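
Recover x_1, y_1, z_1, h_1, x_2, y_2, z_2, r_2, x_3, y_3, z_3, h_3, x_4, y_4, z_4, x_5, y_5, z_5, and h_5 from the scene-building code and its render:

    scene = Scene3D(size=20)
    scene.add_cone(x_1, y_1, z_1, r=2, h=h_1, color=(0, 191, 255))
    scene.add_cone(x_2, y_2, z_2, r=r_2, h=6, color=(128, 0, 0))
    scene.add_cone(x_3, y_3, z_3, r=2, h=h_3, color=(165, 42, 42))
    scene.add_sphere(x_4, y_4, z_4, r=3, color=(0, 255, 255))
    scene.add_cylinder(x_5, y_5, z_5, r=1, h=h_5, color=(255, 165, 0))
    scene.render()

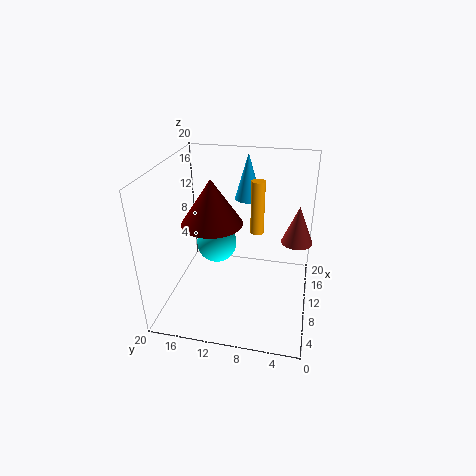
x_1 = 17, y_1 = 10, z_1 = 13, h_1 = 7, x_2 = 8, y_2 = 13, z_2 = 13, r_2 = 4, x_3 = 9, y_3 = 2, z_3 = 11, h_3 = 5, x_4 = 13, y_4 = 14, z_4 = 7, x_5 = 14, y_5 = 8, z_5 = 9, h_5 = 8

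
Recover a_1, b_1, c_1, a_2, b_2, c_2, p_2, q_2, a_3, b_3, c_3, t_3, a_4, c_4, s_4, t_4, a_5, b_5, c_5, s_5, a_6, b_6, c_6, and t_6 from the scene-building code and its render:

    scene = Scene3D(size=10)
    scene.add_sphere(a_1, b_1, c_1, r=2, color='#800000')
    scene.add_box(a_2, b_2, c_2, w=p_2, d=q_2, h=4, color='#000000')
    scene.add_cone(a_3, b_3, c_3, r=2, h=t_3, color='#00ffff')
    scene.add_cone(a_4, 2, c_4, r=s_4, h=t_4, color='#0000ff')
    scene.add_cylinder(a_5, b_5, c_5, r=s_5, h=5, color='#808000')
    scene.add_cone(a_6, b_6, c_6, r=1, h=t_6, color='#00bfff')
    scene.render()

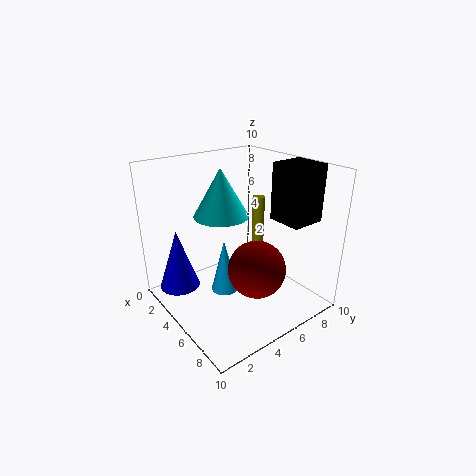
a_1 = 6.5
b_1 = 5.5
c_1 = 3
a_2 = 5.5
b_2 = 7.5
c_2 = 6
p_2 = 2.5
q_2 = 2.5
a_3 = 3
b_3 = 5
c_3 = 6
t_3 = 3.5
a_4 = 1.5
c_4 = 0.5
s_4 = 1.5
t_4 = 4.5
a_5 = 2.5
b_5 = 9
c_5 = 1.5
s_5 = 0.5
a_6 = 4
b_6 = 4.5
c_6 = 0.5
t_6 = 4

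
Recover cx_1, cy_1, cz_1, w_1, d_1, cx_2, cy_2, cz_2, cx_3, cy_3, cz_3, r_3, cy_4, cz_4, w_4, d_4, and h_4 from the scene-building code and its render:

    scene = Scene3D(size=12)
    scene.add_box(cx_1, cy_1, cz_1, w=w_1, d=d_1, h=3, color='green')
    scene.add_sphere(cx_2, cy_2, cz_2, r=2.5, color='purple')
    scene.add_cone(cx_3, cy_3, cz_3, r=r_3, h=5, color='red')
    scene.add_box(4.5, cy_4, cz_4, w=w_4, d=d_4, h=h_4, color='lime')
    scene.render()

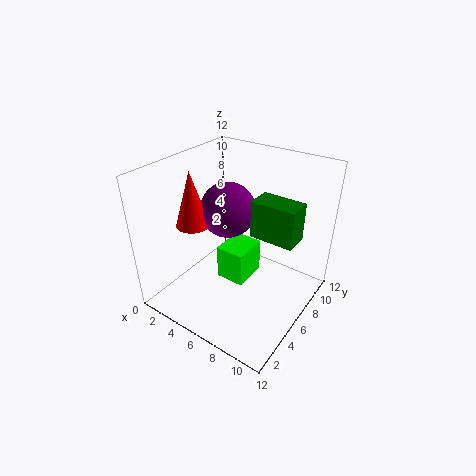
cx_1 = 7.5, cy_1 = 5.5, cz_1 = 7, w_1 = 3.5, d_1 = 2, cx_2 = 3.5, cy_2 = 8, cz_2 = 7, cx_3 = 1.5, cy_3 = 5.5, cz_3 = 6, r_3 = 1.5, cy_4 = 5, cz_4 = 2, w_4 = 2.5, d_4 = 3, h_4 = 3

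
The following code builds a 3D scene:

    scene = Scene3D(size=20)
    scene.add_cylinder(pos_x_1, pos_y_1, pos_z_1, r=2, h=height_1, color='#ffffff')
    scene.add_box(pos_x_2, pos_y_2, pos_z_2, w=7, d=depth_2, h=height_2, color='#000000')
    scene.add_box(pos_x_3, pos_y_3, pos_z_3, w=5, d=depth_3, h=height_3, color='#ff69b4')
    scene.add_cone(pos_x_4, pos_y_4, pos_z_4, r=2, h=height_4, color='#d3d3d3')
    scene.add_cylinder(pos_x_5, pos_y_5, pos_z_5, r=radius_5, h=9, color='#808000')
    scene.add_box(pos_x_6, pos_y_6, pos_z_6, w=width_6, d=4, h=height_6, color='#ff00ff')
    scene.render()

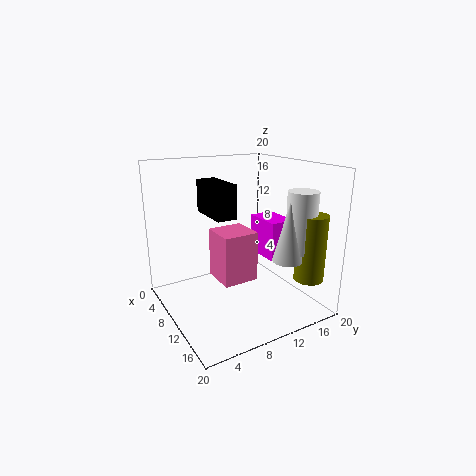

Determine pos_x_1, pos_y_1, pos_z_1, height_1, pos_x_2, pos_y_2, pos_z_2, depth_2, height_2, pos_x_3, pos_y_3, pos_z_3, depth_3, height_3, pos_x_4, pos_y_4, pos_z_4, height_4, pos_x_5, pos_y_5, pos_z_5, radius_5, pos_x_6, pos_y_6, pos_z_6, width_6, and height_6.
pos_x_1 = 16; pos_y_1 = 16; pos_z_1 = 9; height_1 = 8; pos_x_2 = 1; pos_y_2 = 8; pos_z_2 = 12; depth_2 = 3; height_2 = 5; pos_x_3 = 7; pos_y_3 = 7; pos_z_3 = 4; depth_3 = 5; height_3 = 7; pos_x_4 = 16; pos_y_4 = 14; pos_z_4 = 8; height_4 = 8; pos_x_5 = 17; pos_y_5 = 17; pos_z_5 = 5; radius_5 = 2; pos_x_6 = 4; pos_y_6 = 16; pos_z_6 = 5; width_6 = 6; height_6 = 6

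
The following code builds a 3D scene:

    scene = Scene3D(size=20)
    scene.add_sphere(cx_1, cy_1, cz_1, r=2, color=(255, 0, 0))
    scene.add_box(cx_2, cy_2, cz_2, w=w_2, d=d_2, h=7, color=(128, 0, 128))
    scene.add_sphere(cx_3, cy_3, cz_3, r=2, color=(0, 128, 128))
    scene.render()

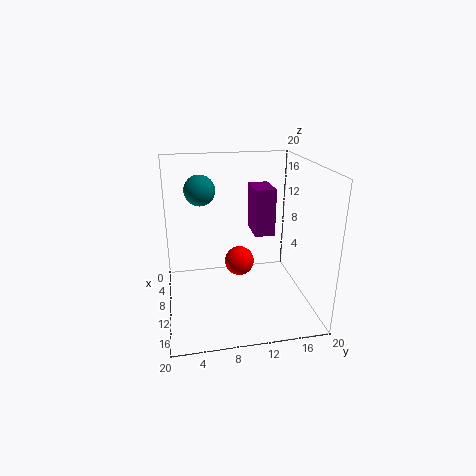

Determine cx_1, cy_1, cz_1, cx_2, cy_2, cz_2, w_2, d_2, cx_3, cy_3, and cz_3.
cx_1 = 11
cy_1 = 10
cz_1 = 7
cx_2 = 3
cy_2 = 13
cz_2 = 9
w_2 = 5
d_2 = 3
cx_3 = 10
cy_3 = 5
cz_3 = 17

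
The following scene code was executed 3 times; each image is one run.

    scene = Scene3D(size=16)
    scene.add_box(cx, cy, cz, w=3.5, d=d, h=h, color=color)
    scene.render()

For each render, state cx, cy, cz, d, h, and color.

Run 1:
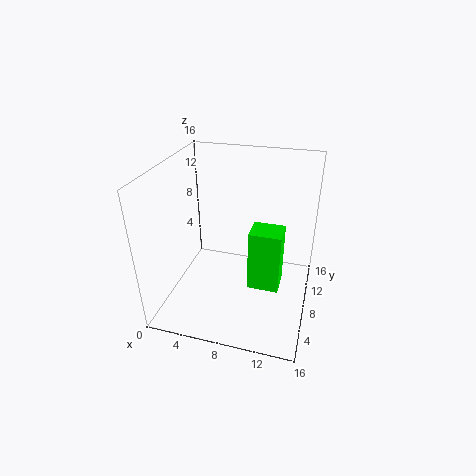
cx = 9.5, cy = 6.5, cz = 2.5, d = 3, h = 7, color = 'lime'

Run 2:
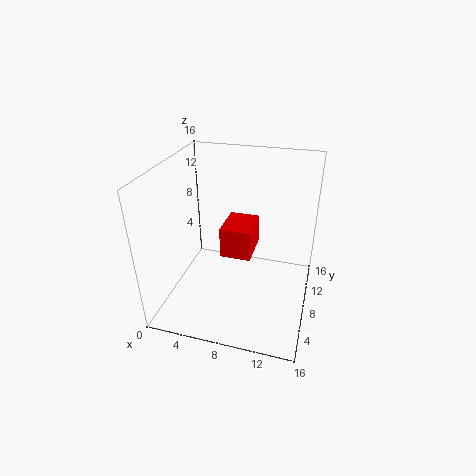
cx = 6, cy = 7.5, cz = 5.5, d = 4.5, h = 3.5, color = 'red'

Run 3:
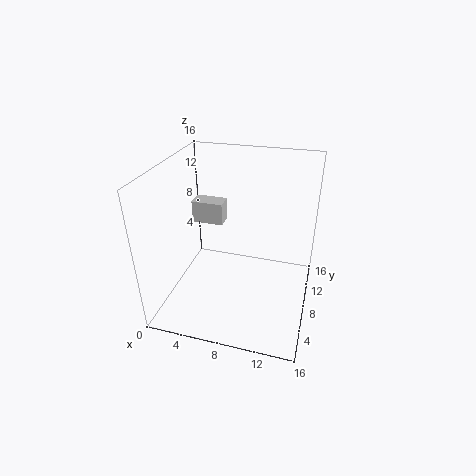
cx = 2.5, cy = 8.5, cz = 9, d = 2, h = 2.5, color = 'lightgray'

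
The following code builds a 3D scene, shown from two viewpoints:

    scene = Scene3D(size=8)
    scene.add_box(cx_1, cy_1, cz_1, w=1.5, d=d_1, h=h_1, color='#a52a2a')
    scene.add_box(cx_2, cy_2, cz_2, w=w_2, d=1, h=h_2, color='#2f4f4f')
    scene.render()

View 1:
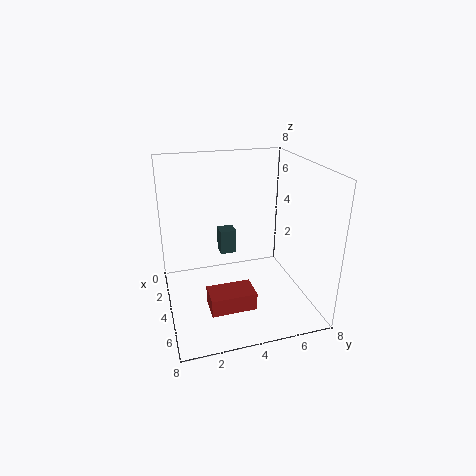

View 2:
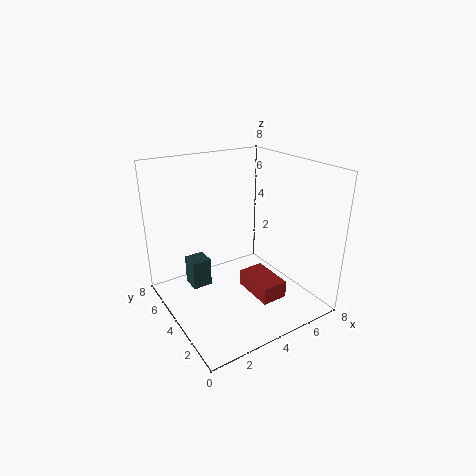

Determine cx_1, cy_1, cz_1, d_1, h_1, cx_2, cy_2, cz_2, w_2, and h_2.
cx_1 = 4.5
cy_1 = 2
cz_1 = 0.5
d_1 = 2.5
h_1 = 1
cx_2 = 1
cy_2 = 3.5
cz_2 = 2
w_2 = 1
h_2 = 1.5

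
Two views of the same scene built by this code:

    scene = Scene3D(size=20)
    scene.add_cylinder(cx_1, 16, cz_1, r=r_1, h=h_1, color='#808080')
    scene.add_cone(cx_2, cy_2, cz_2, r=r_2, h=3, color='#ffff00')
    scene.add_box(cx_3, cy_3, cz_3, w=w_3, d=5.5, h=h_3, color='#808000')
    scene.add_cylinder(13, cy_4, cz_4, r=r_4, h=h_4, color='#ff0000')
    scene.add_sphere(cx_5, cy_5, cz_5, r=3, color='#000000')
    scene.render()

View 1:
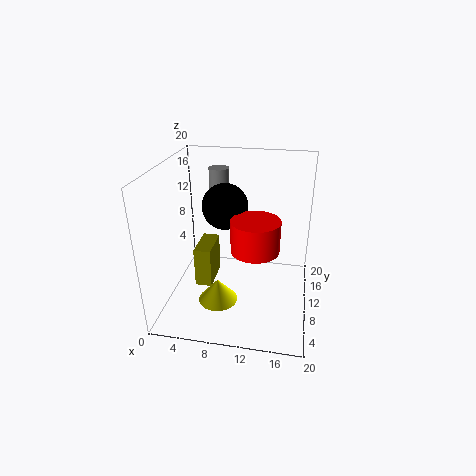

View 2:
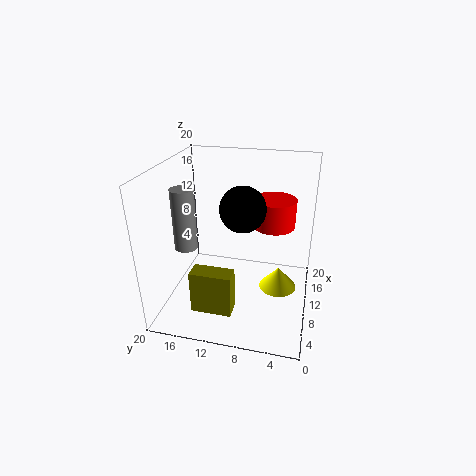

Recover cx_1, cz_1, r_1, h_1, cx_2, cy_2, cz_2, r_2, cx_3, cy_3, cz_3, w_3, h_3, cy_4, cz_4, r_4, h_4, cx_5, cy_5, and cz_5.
cx_1 = 6
cz_1 = 10
r_1 = 1.5
h_1 = 8
cx_2 = 8.5
cy_2 = 4
cz_2 = 4
r_2 = 2.5
cx_3 = 3.5
cy_3 = 9.5
cz_3 = 1.5
w_3 = 2.5
h_3 = 6
cy_4 = 5.5
cz_4 = 11
r_4 = 3
h_4 = 4
cx_5 = 8.5
cy_5 = 9
cz_5 = 15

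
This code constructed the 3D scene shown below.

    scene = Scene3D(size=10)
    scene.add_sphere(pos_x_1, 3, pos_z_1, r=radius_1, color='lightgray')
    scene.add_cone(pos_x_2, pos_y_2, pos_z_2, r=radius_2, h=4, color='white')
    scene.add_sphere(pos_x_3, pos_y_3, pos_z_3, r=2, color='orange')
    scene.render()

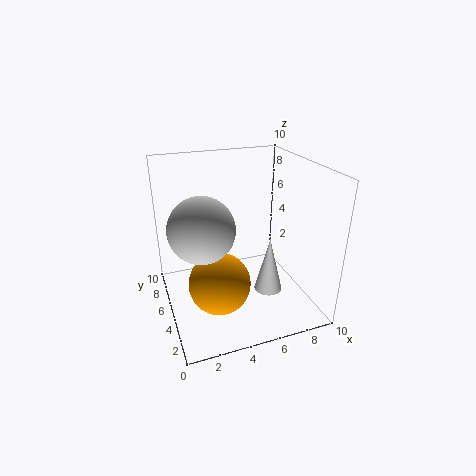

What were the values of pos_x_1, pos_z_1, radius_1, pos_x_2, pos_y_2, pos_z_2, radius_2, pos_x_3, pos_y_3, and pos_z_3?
pos_x_1 = 2, pos_z_1 = 7, radius_1 = 2, pos_x_2 = 7, pos_y_2 = 4, pos_z_2 = 1, radius_2 = 1, pos_x_3 = 3, pos_y_3 = 3, pos_z_3 = 3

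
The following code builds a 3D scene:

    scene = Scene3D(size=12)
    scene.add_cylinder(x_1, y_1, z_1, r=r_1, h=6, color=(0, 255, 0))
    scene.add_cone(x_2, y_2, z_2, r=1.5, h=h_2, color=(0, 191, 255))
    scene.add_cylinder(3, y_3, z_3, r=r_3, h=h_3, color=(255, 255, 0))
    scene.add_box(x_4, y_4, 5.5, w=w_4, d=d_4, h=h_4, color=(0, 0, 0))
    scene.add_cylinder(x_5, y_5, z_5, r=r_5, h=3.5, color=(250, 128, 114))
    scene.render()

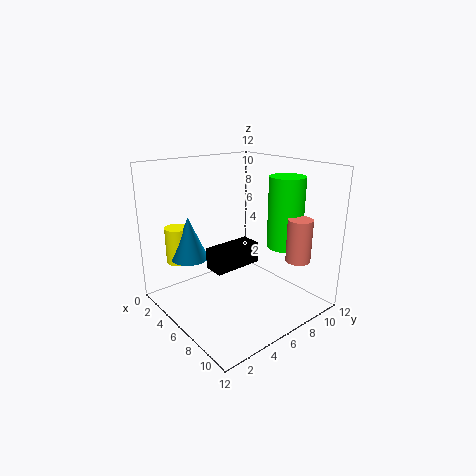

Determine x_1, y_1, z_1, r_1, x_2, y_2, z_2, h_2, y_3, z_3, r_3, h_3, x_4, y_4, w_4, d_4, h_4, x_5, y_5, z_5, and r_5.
x_1 = 8, y_1 = 9.5, z_1 = 5, r_1 = 1.5, x_2 = 4, y_2 = 2.5, z_2 = 4.5, h_2 = 3.5, y_3 = 2, z_3 = 4, r_3 = 1, h_3 = 3, x_4 = 8, y_4 = 1.5, w_4 = 1.5, d_4 = 3.5, h_4 = 1.5, x_5 = 10, y_5 = 9, z_5 = 4.5, r_5 = 1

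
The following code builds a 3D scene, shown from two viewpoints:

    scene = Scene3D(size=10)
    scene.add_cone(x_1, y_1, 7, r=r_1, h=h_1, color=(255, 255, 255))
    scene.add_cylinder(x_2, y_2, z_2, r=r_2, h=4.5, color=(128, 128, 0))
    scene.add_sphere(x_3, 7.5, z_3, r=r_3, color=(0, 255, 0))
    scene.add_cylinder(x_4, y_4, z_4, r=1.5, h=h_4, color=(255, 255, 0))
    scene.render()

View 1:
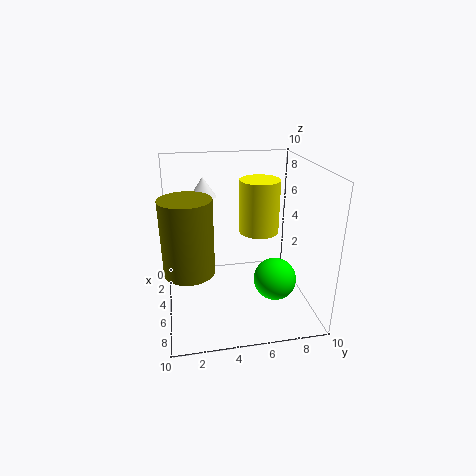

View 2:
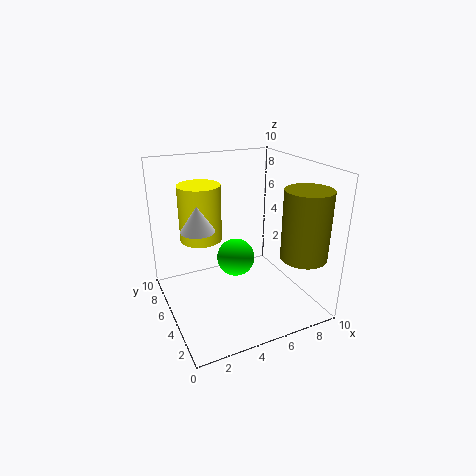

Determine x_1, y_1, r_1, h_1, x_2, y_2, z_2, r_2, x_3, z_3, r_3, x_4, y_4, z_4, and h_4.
x_1 = 1.5, y_1 = 3, r_1 = 1, h_1 = 1.5, x_2 = 8, y_2 = 1.5, z_2 = 4.5, r_2 = 1.5, x_3 = 6, z_3 = 2, r_3 = 1.5, x_4 = 3, y_4 = 7, z_4 = 4.5, h_4 = 4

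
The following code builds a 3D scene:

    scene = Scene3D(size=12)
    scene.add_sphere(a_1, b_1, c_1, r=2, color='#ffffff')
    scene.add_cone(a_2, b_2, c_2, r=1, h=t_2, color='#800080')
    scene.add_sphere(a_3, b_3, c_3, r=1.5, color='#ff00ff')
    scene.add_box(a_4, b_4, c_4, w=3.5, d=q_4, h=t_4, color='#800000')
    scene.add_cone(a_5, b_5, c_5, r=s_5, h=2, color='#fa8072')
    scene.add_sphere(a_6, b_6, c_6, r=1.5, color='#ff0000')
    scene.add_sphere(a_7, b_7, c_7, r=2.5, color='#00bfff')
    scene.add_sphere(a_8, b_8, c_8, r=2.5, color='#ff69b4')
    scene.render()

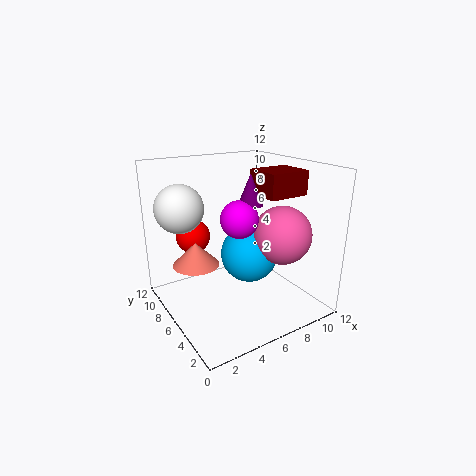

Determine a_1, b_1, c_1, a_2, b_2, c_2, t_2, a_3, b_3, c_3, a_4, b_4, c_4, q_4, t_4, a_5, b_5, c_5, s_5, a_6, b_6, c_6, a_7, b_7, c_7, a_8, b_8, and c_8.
a_1 = 2
b_1 = 8.5
c_1 = 8.5
a_2 = 6.5
b_2 = 5
c_2 = 9
t_2 = 2.5
a_3 = 5.5
b_3 = 5
c_3 = 8
a_4 = 7.5
b_4 = 3.5
c_4 = 9.5
q_4 = 3
t_4 = 2
a_5 = 3
b_5 = 8
c_5 = 3.5
s_5 = 2
a_6 = 3.5
b_6 = 9.5
c_6 = 5.5
a_7 = 7.5
b_7 = 6.5
c_7 = 4
a_8 = 9.5
b_8 = 4.5
c_8 = 6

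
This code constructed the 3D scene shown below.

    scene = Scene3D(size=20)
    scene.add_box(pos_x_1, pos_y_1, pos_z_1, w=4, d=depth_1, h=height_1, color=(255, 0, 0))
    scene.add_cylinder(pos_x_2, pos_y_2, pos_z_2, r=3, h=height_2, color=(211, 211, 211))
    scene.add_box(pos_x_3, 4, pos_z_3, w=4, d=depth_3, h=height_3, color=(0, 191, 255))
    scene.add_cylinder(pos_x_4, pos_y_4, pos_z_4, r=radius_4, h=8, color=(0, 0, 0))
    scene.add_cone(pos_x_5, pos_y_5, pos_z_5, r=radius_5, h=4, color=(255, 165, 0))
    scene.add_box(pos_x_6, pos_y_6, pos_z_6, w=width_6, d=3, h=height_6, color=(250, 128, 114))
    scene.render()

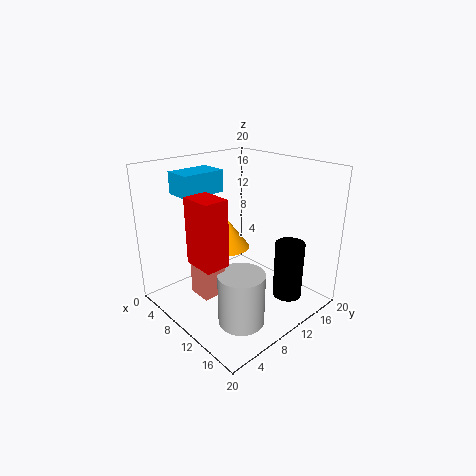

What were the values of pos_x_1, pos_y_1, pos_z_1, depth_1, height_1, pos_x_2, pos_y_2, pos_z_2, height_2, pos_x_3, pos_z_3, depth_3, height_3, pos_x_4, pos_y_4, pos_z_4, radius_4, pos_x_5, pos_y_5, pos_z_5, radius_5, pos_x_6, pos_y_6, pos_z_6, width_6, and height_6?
pos_x_1 = 11, pos_y_1 = 1, pos_z_1 = 10, depth_1 = 3, height_1 = 8, pos_x_2 = 15, pos_y_2 = 6, pos_z_2 = 1, height_2 = 7, pos_x_3 = 3, pos_z_3 = 16, depth_3 = 6, height_3 = 3, pos_x_4 = 16, pos_y_4 = 14, pos_z_4 = 2, radius_4 = 2, pos_x_5 = 8, pos_y_5 = 10, pos_z_5 = 8, radius_5 = 3, pos_x_6 = 10, pos_y_6 = 2, pos_z_6 = 5, width_6 = 3, height_6 = 6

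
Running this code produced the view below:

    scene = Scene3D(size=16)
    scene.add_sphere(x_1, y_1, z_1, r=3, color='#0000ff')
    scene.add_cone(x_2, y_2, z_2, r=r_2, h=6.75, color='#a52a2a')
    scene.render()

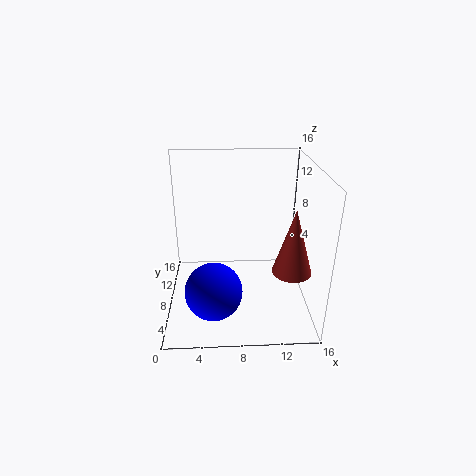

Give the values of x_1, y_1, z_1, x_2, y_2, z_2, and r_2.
x_1 = 5.25
y_1 = 3.75
z_1 = 4
x_2 = 13.25
y_2 = 3.75
z_2 = 6.25
r_2 = 2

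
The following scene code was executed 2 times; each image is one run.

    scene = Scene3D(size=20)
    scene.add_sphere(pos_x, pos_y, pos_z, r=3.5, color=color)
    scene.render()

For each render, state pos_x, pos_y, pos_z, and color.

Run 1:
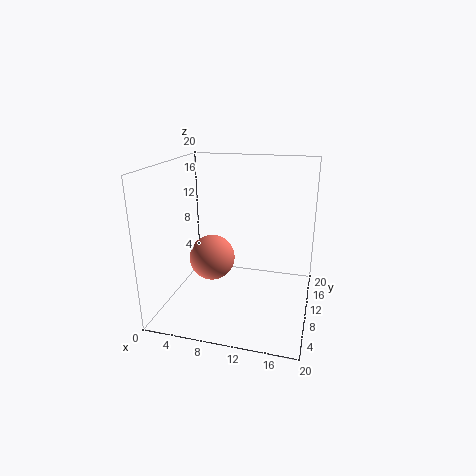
pos_x = 5
pos_y = 13
pos_z = 5
color = 'salmon'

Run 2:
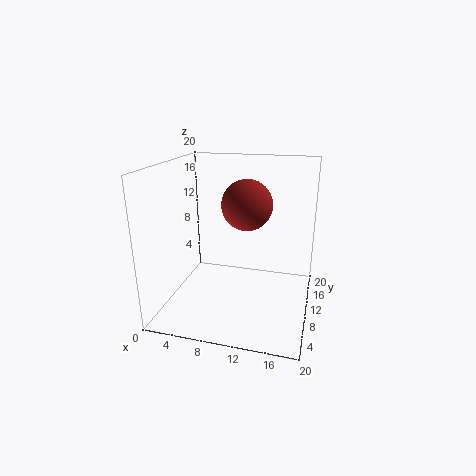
pos_x = 11
pos_y = 11
pos_z = 14.5
color = 'brown'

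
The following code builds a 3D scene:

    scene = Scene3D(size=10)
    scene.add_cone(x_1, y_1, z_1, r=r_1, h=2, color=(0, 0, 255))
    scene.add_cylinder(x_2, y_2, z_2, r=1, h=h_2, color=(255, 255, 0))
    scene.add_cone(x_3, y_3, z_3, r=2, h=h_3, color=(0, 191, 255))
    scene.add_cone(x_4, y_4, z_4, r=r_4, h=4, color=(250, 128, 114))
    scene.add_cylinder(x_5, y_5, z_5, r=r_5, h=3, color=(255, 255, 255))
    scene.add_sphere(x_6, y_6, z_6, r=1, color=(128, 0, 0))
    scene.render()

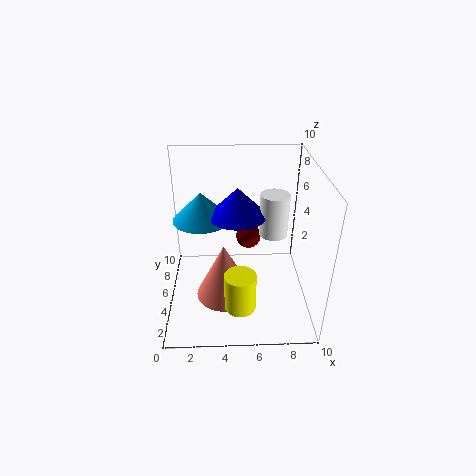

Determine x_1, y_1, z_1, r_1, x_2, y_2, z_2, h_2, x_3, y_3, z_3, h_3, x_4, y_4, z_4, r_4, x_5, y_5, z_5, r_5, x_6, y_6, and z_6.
x_1 = 5
y_1 = 5.5
z_1 = 6.5
r_1 = 2
x_2 = 5
y_2 = 1.5
z_2 = 2
h_2 = 2.5
x_3 = 2.5
y_3 = 6
z_3 = 6
h_3 = 2
x_4 = 4
y_4 = 4
z_4 = 1
r_4 = 2
x_5 = 7.5
y_5 = 5.5
z_5 = 5
r_5 = 1
x_6 = 6
y_6 = 8.5
z_6 = 3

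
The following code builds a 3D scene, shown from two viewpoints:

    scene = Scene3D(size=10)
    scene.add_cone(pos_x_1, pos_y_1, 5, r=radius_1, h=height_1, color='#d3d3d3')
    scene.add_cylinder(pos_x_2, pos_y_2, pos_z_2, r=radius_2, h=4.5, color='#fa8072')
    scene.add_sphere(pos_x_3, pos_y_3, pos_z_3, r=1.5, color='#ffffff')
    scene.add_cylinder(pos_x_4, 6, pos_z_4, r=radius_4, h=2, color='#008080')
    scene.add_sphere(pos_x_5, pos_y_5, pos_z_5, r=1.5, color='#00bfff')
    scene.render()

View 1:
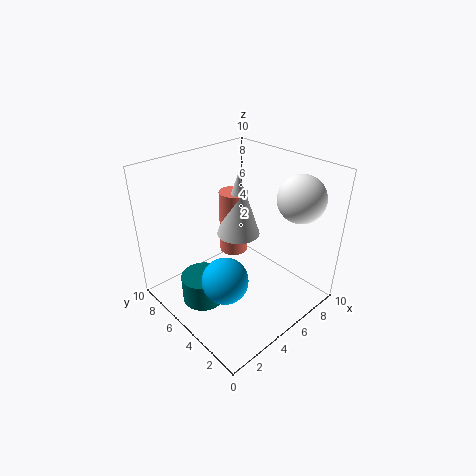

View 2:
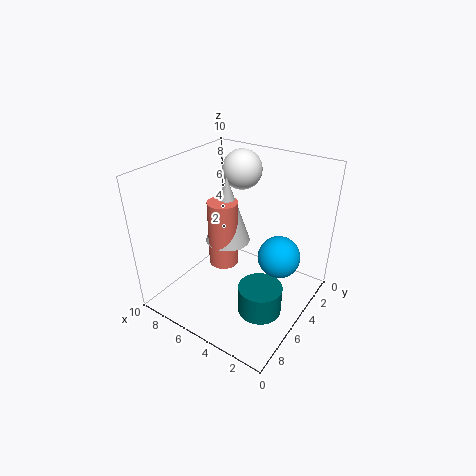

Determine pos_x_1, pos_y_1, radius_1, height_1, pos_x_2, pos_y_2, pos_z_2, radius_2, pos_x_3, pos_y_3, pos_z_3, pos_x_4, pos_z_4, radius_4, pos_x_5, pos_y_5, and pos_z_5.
pos_x_1 = 5.5
pos_y_1 = 5.5
radius_1 = 1.5
height_1 = 4.5
pos_x_2 = 5.5
pos_y_2 = 6
pos_z_2 = 3.5
radius_2 = 1
pos_x_3 = 7
pos_y_3 = 1.5
pos_z_3 = 8.5
pos_x_4 = 2.5
pos_z_4 = 0.5
radius_4 = 1.5
pos_x_5 = 2.5
pos_y_5 = 3.5
pos_z_5 = 3.5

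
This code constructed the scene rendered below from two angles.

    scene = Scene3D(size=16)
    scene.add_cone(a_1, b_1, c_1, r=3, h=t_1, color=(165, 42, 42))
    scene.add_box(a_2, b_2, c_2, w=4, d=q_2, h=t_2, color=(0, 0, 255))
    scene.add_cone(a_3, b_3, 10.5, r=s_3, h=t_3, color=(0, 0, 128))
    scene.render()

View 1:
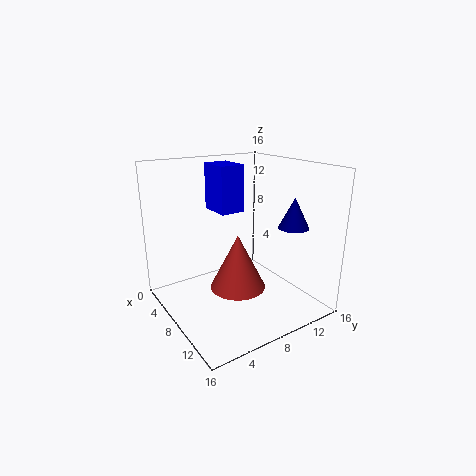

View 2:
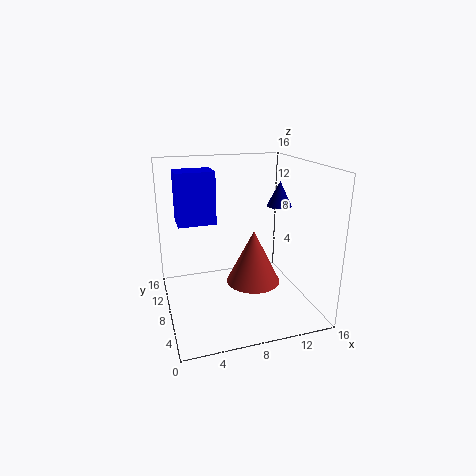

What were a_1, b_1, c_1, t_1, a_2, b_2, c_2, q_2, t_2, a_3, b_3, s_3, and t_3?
a_1 = 9.5, b_1 = 7, c_1 = 3, t_1 = 6, a_2 = 1.5, b_2 = 7.5, c_2 = 10, q_2 = 3, t_2 = 5.5, a_3 = 14, b_3 = 10.5, s_3 = 1.5, t_3 = 3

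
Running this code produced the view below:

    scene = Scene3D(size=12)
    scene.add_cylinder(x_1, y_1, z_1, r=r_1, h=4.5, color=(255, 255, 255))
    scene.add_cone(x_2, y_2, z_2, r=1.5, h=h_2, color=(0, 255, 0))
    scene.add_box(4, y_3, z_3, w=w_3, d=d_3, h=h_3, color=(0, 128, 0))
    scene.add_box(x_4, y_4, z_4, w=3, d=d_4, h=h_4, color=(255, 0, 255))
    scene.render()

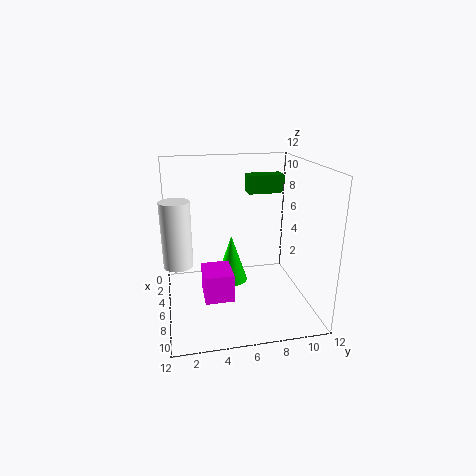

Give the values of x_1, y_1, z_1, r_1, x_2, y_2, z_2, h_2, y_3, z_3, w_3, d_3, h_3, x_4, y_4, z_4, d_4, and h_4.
x_1 = 10; y_1 = 1; z_1 = 6; r_1 = 1; x_2 = 3; y_2 = 6; z_2 = 0.5; h_2 = 4.5; y_3 = 7; z_3 = 9.5; w_3 = 1.5; d_3 = 3; h_3 = 1.5; x_4 = 4; y_4 = 3; z_4 = 0.5; d_4 = 2.5; h_4 = 2.5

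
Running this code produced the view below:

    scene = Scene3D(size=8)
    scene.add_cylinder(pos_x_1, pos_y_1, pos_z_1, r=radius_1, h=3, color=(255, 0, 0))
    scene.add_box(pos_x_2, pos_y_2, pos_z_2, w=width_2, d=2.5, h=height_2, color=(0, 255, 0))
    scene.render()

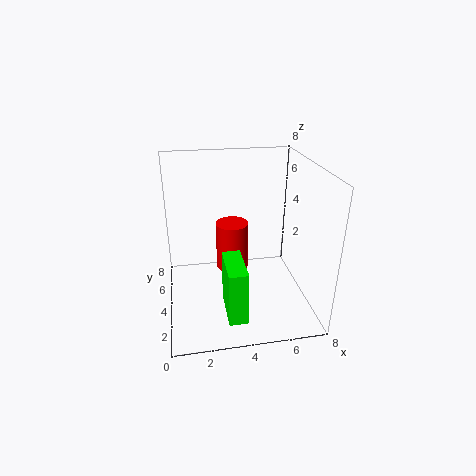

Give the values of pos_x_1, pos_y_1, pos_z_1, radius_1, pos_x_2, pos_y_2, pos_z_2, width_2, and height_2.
pos_x_1 = 4; pos_y_1 = 6; pos_z_1 = 1; radius_1 = 1; pos_x_2 = 3; pos_y_2 = 1; pos_z_2 = 0.5; width_2 = 1; height_2 = 3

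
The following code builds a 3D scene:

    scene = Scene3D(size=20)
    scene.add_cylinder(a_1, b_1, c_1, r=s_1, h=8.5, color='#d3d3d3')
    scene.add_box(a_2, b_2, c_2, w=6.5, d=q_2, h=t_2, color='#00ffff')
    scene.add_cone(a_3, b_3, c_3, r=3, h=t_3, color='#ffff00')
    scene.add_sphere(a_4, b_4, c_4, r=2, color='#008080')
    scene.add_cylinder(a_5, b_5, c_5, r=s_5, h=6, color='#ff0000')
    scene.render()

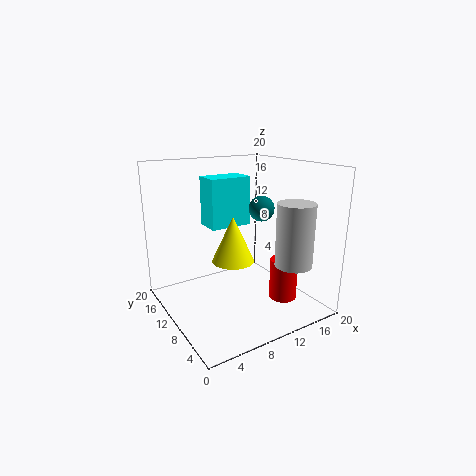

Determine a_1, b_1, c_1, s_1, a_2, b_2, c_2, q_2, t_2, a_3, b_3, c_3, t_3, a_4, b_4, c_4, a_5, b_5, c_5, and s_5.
a_1 = 15; b_1 = 4; c_1 = 7; s_1 = 2.5; a_2 = 8.5; b_2 = 14.5; c_2 = 10; q_2 = 4; t_2 = 7.5; a_3 = 9.5; b_3 = 10.5; c_3 = 6.5; t_3 = 6.5; a_4 = 16.5; b_4 = 13.5; c_4 = 12.5; a_5 = 16; b_5 = 7; c_5 = 0.5; s_5 = 2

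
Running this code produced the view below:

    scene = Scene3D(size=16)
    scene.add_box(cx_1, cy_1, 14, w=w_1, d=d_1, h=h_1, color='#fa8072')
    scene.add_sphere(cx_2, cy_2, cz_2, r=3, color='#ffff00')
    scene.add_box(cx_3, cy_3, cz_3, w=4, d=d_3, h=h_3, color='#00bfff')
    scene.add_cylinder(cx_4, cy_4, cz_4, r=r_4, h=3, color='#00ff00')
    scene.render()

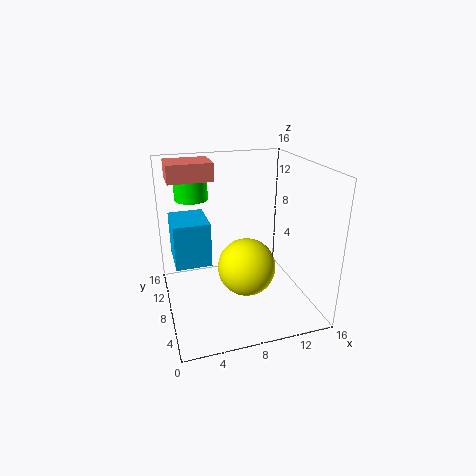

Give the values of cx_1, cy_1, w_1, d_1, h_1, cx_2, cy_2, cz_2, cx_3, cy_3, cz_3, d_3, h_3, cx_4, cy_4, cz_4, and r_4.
cx_1 = 1
cy_1 = 10
w_1 = 5
d_1 = 4
h_1 = 2
cx_2 = 8
cy_2 = 5
cz_2 = 6
cx_3 = 1
cy_3 = 8
cz_3 = 5
d_3 = 5
h_3 = 5
cx_4 = 4
cy_4 = 14
cz_4 = 11
r_4 = 2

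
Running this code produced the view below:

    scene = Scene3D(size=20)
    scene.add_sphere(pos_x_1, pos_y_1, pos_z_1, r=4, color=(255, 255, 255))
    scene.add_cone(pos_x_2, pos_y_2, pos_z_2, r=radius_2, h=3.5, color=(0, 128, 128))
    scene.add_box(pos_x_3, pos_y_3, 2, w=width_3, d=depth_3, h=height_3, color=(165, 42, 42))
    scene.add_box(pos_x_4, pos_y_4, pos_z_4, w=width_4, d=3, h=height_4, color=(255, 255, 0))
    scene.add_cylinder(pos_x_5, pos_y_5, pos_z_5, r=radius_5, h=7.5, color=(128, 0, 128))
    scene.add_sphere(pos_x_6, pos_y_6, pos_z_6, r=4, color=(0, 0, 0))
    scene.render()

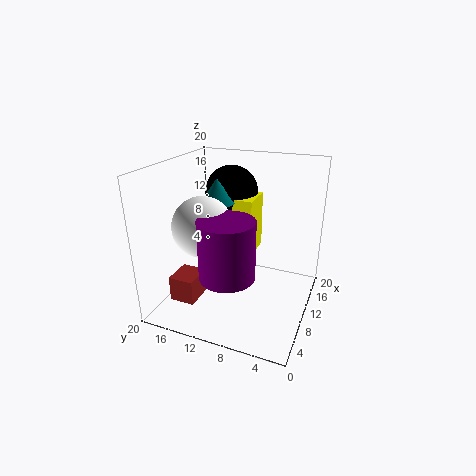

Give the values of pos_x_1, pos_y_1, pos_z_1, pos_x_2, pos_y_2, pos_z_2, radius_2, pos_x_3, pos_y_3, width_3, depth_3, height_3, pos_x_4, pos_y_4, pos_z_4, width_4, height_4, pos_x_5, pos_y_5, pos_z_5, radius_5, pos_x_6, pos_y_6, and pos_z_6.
pos_x_1 = 6.5
pos_y_1 = 13.5
pos_z_1 = 12.5
pos_x_2 = 12
pos_y_2 = 14
pos_z_2 = 14
radius_2 = 2.5
pos_x_3 = 3.5
pos_y_3 = 14
width_3 = 4
depth_3 = 3.5
height_3 = 3.5
pos_x_4 = 12.5
pos_y_4 = 9
pos_z_4 = 6
width_4 = 5
height_4 = 8.5
pos_x_5 = 4
pos_y_5 = 9
pos_z_5 = 7.5
radius_5 = 3.5
pos_x_6 = 16
pos_y_6 = 13.5
pos_z_6 = 14.5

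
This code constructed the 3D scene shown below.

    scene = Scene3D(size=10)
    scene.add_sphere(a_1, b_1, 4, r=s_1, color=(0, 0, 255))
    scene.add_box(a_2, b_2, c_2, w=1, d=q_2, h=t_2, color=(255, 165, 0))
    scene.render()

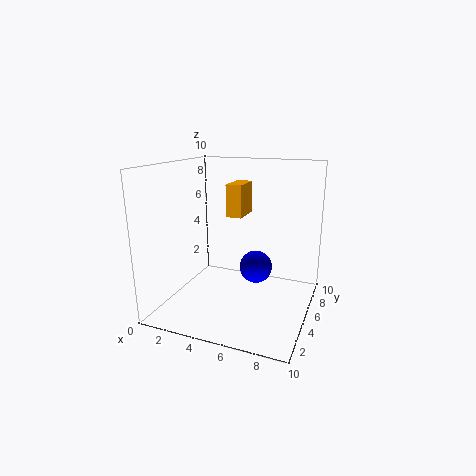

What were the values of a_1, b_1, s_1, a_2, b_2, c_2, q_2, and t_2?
a_1 = 7; b_1 = 3; s_1 = 1; a_2 = 5; b_2 = 3; c_2 = 7; q_2 = 2; t_2 = 2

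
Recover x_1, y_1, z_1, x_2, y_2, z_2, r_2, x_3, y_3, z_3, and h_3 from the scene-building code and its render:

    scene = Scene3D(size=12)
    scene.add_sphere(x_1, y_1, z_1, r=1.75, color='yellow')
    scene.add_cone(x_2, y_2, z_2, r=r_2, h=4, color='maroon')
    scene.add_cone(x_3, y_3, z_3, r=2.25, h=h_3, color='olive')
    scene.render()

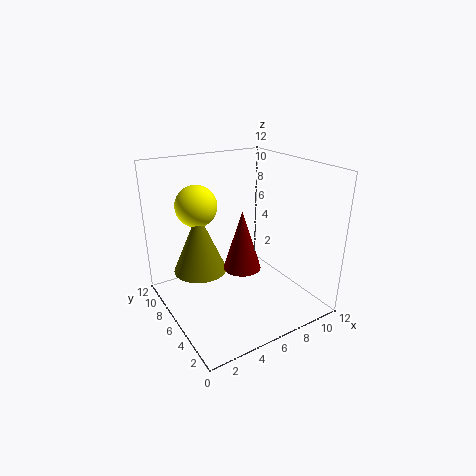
x_1 = 3.5, y_1 = 8.5, z_1 = 8.5, x_2 = 3.5, y_2 = 1.5, z_2 = 6.25, r_2 = 1.25, x_3 = 3.25, y_3 = 7.75, z_3 = 3, h_3 = 5.25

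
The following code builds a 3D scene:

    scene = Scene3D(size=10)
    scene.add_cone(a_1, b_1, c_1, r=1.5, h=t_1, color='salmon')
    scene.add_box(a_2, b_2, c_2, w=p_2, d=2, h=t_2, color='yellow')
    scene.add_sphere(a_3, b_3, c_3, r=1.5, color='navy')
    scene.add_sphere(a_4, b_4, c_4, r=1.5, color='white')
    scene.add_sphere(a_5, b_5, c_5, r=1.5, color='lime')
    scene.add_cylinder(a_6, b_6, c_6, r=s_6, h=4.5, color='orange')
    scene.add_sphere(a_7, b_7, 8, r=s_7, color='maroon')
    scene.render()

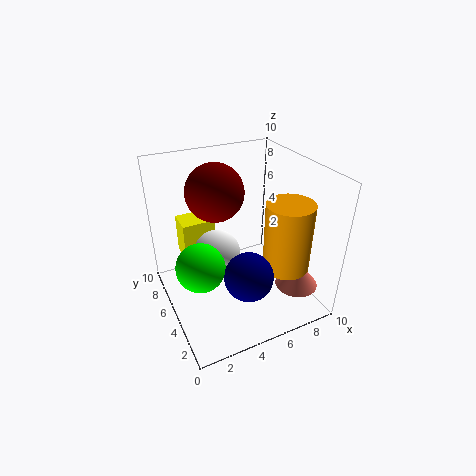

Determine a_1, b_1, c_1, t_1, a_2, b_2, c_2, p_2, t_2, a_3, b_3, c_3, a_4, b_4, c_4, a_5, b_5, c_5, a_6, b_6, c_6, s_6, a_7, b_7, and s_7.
a_1 = 8.5, b_1 = 2.5, c_1 = 1.5, t_1 = 2, a_2 = 2, b_2 = 8, c_2 = 2, p_2 = 2.5, t_2 = 3, a_3 = 4, b_3 = 1.5, c_3 = 4.5, a_4 = 3, b_4 = 4, c_4 = 5, a_5 = 1.5, b_5 = 3, c_5 = 5, a_6 = 7, b_6 = 2, c_6 = 4, s_6 = 1.5, a_7 = 4, b_7 = 6.5, s_7 = 2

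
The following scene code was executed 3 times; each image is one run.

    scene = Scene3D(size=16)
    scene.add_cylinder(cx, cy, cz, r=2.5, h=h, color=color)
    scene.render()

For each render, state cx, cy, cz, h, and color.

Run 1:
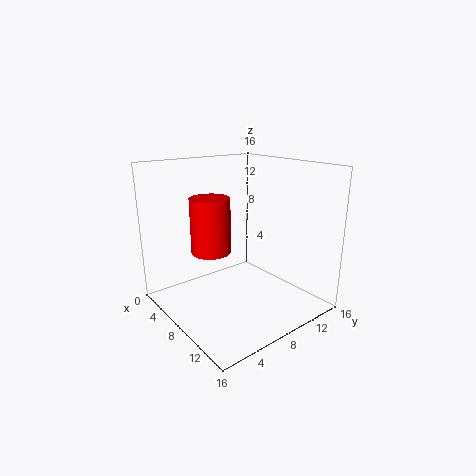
cx = 2.5, cy = 8, cz = 4.5, h = 7, color = 'red'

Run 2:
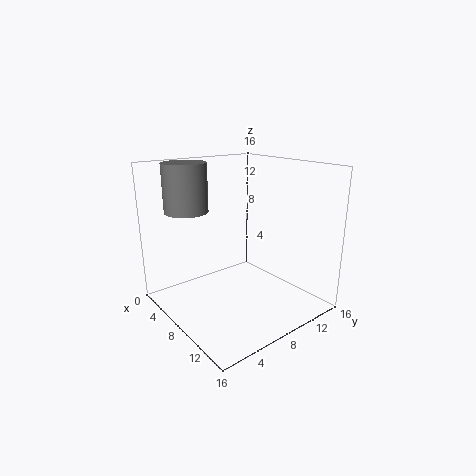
cx = 3, cy = 4.5, cz = 10.5, h = 5.5, color = 'gray'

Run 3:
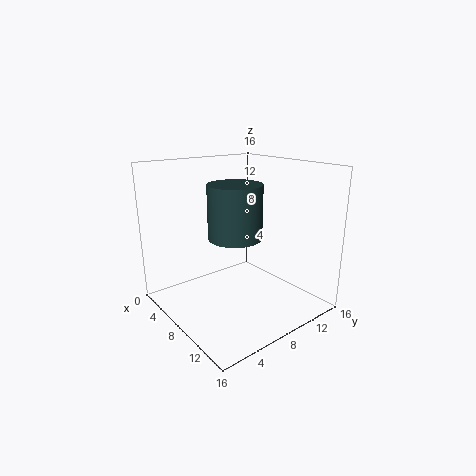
cx = 12, cy = 4.5, cz = 10, h = 5, color = 'darkslategray'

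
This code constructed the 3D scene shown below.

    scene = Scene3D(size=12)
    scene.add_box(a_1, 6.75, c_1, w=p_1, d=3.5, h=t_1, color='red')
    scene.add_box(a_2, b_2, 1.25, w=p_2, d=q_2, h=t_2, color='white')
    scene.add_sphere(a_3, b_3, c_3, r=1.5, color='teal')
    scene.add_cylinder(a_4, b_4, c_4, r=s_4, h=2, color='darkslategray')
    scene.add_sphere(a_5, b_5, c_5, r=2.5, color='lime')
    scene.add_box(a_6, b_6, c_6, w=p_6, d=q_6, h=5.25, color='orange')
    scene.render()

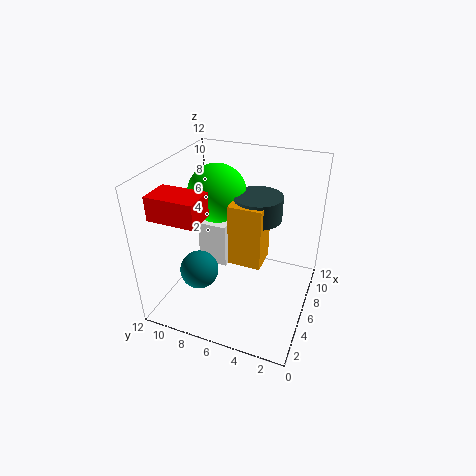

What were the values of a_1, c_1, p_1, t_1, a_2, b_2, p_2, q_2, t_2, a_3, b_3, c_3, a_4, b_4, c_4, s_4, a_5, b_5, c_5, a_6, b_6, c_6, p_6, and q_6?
a_1 = 0.25; c_1 = 9.75; p_1 = 2.25; t_1 = 1.75; a_2 = 7.75; b_2 = 8; p_2 = 1.5; q_2 = 2.75; t_2 = 4.25; a_3 = 2.75; b_3 = 8; c_3 = 4.5; a_4 = 7.25; b_4 = 4.75; c_4 = 7.5; s_4 = 2; a_5 = 7.5; b_5 = 8.5; c_5 = 9; a_6 = 5; b_6 = 3.75; c_6 = 4; p_6 = 2.5; q_6 = 2.75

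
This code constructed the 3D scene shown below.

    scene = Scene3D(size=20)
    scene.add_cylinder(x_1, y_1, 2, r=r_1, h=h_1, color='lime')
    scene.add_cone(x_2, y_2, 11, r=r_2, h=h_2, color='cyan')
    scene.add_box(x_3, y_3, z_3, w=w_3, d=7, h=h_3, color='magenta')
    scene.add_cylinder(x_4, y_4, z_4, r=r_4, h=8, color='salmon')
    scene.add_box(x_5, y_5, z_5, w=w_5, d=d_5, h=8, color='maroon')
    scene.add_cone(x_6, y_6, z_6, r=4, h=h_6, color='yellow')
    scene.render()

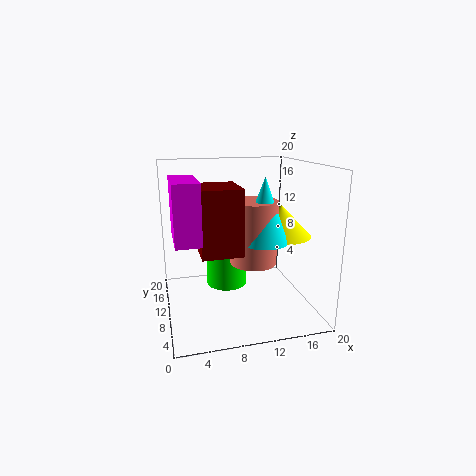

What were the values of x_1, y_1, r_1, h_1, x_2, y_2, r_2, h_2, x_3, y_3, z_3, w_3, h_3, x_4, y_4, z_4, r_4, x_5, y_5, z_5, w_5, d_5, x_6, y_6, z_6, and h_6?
x_1 = 9
y_1 = 13
r_1 = 3
h_1 = 5
x_2 = 12
y_2 = 5
r_2 = 3
h_2 = 8
x_3 = 1
y_3 = 2
z_3 = 12
w_3 = 3
h_3 = 7
x_4 = 11
y_4 = 6
z_4 = 8
r_4 = 3
x_5 = 4
y_5 = 3
z_5 = 10
w_5 = 5
d_5 = 6
x_6 = 15
y_6 = 7
z_6 = 11
h_6 = 4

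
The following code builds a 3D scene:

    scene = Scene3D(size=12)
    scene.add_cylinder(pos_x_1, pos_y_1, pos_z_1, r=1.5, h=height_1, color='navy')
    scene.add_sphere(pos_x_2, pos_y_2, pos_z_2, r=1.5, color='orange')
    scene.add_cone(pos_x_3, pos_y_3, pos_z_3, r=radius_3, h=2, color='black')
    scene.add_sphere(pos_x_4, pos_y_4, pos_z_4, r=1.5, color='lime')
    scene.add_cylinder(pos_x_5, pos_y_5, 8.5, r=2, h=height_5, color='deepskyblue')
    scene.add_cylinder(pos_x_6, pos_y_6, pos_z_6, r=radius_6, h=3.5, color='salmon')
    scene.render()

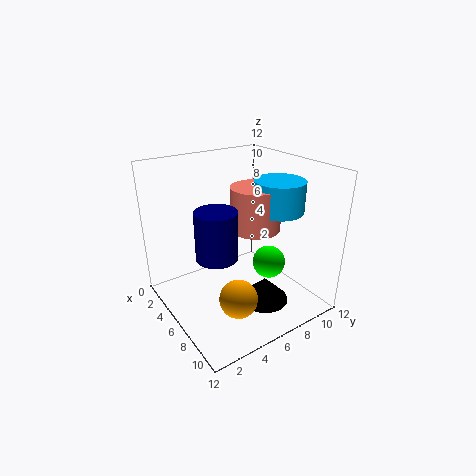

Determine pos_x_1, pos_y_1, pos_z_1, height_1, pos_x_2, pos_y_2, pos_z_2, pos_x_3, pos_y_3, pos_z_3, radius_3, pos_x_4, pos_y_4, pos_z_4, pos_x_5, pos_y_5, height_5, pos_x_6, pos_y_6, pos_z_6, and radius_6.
pos_x_1 = 8.5; pos_y_1 = 2.5; pos_z_1 = 6.5; height_1 = 3.5; pos_x_2 = 9; pos_y_2 = 4; pos_z_2 = 2.5; pos_x_3 = 8.5; pos_y_3 = 7; pos_z_3 = 1; radius_3 = 2; pos_x_4 = 6; pos_y_4 = 9.5; pos_z_4 = 2.5; pos_x_5 = 8; pos_y_5 = 8.5; height_5 = 2.5; pos_x_6 = 7; pos_y_6 = 7; pos_z_6 = 7; radius_6 = 2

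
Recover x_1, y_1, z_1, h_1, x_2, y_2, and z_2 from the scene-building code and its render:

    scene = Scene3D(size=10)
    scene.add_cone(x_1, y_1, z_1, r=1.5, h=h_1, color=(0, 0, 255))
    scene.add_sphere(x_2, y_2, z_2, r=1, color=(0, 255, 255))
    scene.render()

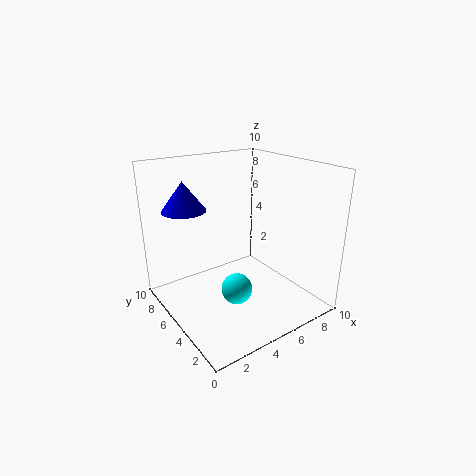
x_1 = 2, y_1 = 7, z_1 = 7, h_1 = 2, x_2 = 3.5, y_2 = 3, z_2 = 2.5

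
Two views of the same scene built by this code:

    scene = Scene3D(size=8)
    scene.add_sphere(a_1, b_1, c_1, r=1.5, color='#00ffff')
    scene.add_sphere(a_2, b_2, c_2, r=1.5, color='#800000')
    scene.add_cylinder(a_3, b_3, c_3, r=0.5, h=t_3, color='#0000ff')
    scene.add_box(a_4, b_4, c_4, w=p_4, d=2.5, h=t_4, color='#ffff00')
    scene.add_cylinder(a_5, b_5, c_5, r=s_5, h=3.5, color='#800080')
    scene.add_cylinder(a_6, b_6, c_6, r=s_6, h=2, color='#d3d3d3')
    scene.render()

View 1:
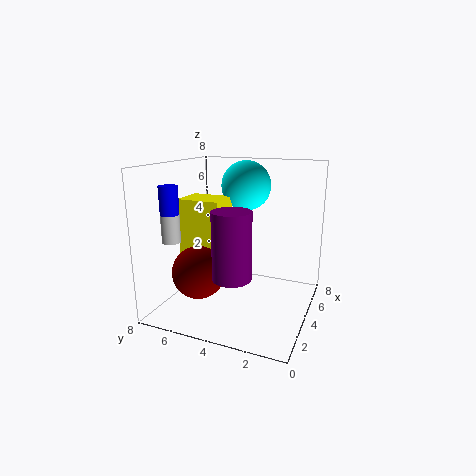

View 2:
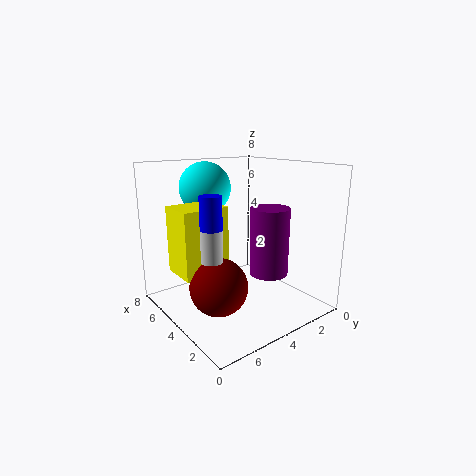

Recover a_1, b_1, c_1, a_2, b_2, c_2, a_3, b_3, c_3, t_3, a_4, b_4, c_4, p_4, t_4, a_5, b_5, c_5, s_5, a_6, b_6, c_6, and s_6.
a_1 = 6.5, b_1 = 4.5, c_1 = 6.5, a_2 = 3, b_2 = 6, c_2 = 2, a_3 = 2, b_3 = 7, c_3 = 5.5, t_3 = 1.5, a_4 = 3.5, b_4 = 5, c_4 = 2.5, p_4 = 2, t_4 = 3.5, a_5 = 2, b_5 = 3.5, c_5 = 2.5, s_5 = 1, a_6 = 2, b_6 = 7, c_6 = 4, s_6 = 0.5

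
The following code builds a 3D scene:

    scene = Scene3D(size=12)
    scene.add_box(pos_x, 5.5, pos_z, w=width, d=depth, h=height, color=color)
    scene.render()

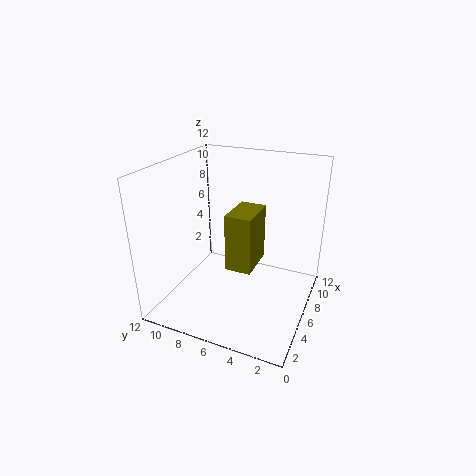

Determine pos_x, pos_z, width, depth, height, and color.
pos_x = 7.5, pos_z = 1.5, width = 4, depth = 2.5, height = 5.5, color = 'olive'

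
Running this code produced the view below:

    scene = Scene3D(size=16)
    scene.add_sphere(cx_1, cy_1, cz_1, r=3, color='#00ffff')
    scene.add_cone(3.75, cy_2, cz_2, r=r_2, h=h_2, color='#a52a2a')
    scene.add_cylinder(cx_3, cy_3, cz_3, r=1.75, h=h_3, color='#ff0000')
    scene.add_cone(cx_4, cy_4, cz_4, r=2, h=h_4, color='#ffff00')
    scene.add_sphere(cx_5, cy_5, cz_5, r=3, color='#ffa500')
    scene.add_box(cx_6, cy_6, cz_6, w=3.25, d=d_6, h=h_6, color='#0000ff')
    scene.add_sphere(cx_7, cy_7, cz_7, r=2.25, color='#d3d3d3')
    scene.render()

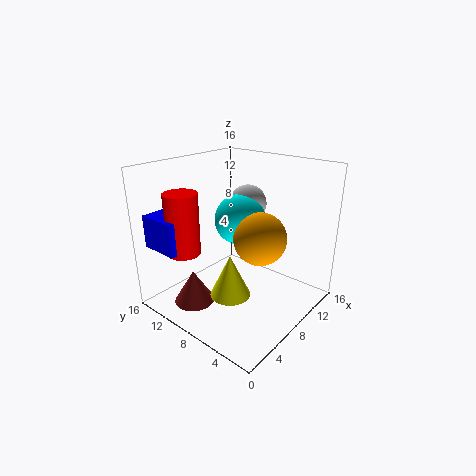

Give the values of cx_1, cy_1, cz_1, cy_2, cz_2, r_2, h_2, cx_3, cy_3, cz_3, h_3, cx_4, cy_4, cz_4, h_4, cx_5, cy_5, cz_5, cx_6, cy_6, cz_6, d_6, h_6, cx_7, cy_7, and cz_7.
cx_1 = 10.5, cy_1 = 9.75, cz_1 = 9, cy_2 = 11, cz_2 = 0.75, r_2 = 2.25, h_2 = 3.75, cx_3 = 2.75, cy_3 = 11, cz_3 = 7.25, h_3 = 6.5, cx_4 = 3.5, cy_4 = 5.25, cz_4 = 4.25, h_4 = 4.25, cx_5 = 9.75, cy_5 = 6.25, cz_5 = 7.75, cx_6 = 0.5, cy_6 = 10.25, cz_6 = 7.75, d_6 = 4.25, h_6 = 3.5, cx_7 = 12.25, cy_7 = 10, cz_7 = 10.5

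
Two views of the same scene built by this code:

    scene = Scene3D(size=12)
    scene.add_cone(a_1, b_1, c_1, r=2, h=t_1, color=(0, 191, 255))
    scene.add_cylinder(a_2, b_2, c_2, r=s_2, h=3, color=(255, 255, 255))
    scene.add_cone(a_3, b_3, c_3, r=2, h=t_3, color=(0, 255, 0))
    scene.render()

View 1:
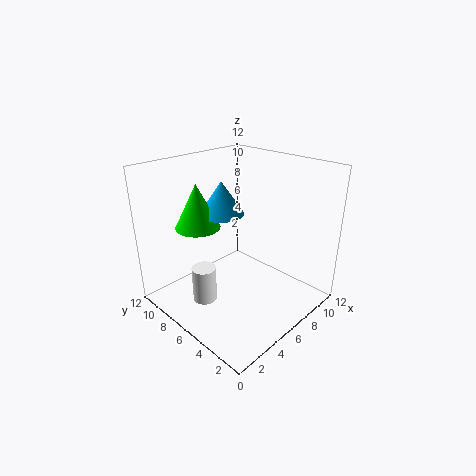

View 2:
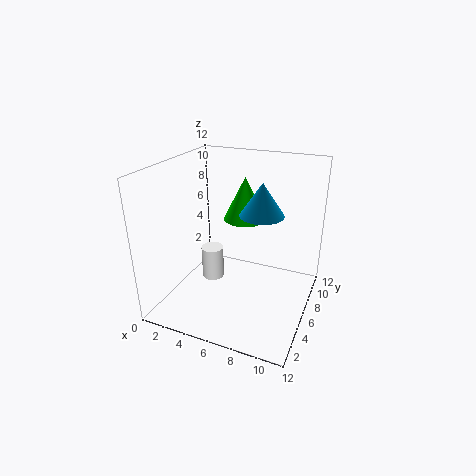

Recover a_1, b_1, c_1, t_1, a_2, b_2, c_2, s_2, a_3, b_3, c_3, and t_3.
a_1 = 7
b_1 = 9
c_1 = 7
t_1 = 3
a_2 = 3
b_2 = 7
c_2 = 1
s_2 = 1
a_3 = 5
b_3 = 10
c_3 = 6
t_3 = 4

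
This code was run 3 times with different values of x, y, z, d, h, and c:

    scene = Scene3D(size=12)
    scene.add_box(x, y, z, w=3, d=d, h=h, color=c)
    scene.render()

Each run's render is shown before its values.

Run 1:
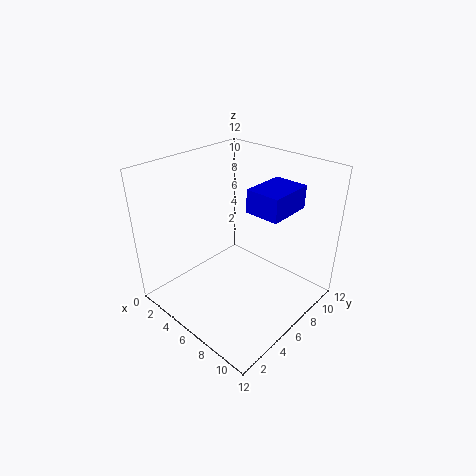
x = 6, y = 7, z = 8, d = 4, h = 2, c = 'blue'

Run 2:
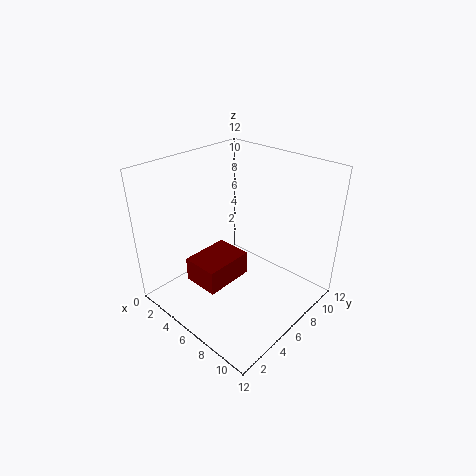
x = 4, y = 2, z = 3, d = 4, h = 2, c = 'maroon'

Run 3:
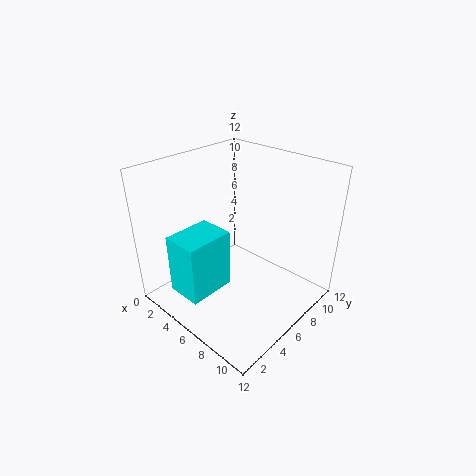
x = 3, y = 1, z = 2, d = 4, h = 5, c = 'cyan'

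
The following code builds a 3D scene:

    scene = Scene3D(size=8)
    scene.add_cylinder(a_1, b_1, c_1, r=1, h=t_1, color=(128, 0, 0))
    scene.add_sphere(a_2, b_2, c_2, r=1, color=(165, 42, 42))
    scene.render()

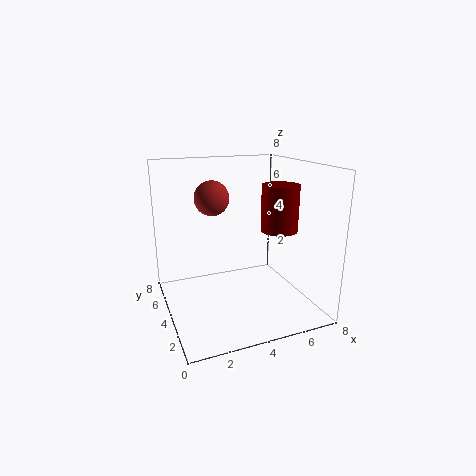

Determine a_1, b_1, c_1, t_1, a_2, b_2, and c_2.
a_1 = 6
b_1 = 3
c_1 = 4.5
t_1 = 2.5
a_2 = 3
b_2 = 5.5
c_2 = 6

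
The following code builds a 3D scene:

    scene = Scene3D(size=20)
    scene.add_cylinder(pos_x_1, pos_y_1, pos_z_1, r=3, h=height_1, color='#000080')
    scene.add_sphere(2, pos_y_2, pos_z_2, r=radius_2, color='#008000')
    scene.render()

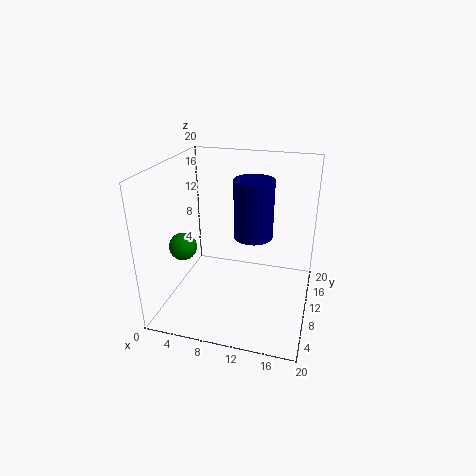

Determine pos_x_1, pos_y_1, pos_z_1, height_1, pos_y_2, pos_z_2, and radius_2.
pos_x_1 = 11; pos_y_1 = 15; pos_z_1 = 8; height_1 = 9; pos_y_2 = 9; pos_z_2 = 8; radius_2 = 2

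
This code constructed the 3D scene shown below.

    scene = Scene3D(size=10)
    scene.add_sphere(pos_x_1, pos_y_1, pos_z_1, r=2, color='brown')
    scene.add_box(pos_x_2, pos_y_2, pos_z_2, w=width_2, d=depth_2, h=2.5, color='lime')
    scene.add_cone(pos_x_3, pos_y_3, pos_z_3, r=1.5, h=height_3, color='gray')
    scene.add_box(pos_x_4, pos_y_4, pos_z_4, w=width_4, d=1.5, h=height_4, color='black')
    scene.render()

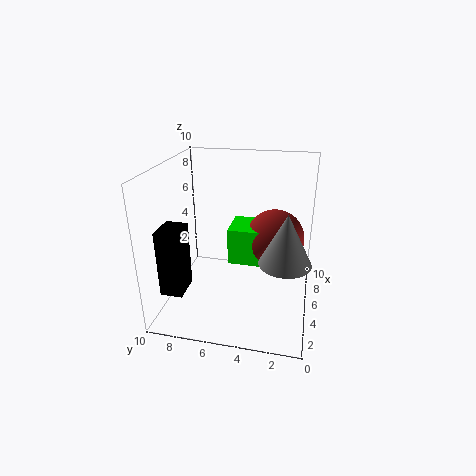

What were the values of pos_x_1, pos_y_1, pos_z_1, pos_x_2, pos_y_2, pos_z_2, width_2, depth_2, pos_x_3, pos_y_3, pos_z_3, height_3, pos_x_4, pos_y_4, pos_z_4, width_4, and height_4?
pos_x_1 = 5.5, pos_y_1 = 2.5, pos_z_1 = 5, pos_x_2 = 4, pos_y_2 = 2.5, pos_z_2 = 3.5, width_2 = 2.5, depth_2 = 3, pos_x_3 = 1.5, pos_y_3 = 1.5, pos_z_3 = 5.5, height_3 = 3, pos_x_4 = 1.5, pos_y_4 = 8, pos_z_4 = 2, width_4 = 2, height_4 = 4.5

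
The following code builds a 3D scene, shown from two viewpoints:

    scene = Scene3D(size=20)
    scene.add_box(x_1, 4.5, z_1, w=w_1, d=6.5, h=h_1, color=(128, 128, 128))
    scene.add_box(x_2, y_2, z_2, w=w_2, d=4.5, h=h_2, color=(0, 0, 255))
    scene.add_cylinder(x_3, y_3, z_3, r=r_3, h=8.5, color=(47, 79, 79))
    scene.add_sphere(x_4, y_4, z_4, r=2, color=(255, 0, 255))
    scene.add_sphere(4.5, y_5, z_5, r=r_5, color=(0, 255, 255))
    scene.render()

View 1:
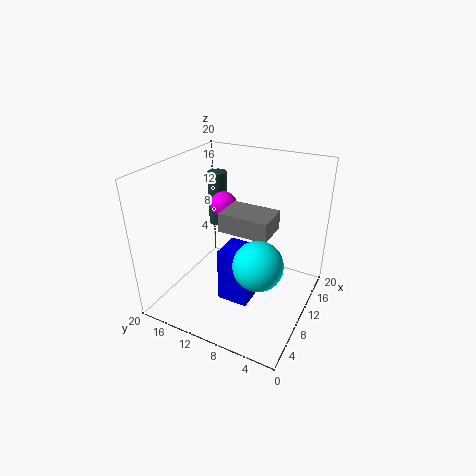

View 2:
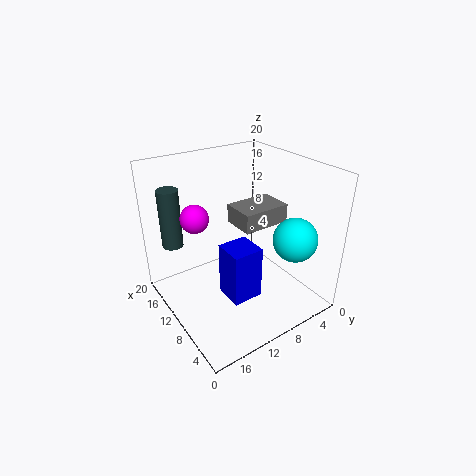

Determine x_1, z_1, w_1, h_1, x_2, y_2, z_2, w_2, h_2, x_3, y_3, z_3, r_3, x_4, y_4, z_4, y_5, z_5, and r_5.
x_1 = 6.5; z_1 = 12.5; w_1 = 4.5; h_1 = 2.5; x_2 = 7.5; y_2 = 7.5; z_2 = 0.5; w_2 = 4.5; h_2 = 8; x_3 = 16.5; y_3 = 17; z_3 = 8; r_3 = 1.5; x_4 = 14; y_4 = 14.5; z_4 = 12.5; y_5 = 4.5; z_5 = 10.5; r_5 = 3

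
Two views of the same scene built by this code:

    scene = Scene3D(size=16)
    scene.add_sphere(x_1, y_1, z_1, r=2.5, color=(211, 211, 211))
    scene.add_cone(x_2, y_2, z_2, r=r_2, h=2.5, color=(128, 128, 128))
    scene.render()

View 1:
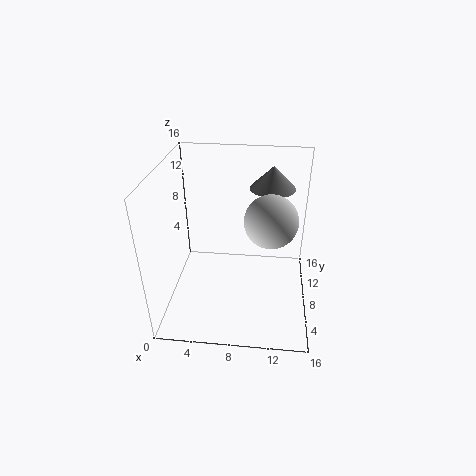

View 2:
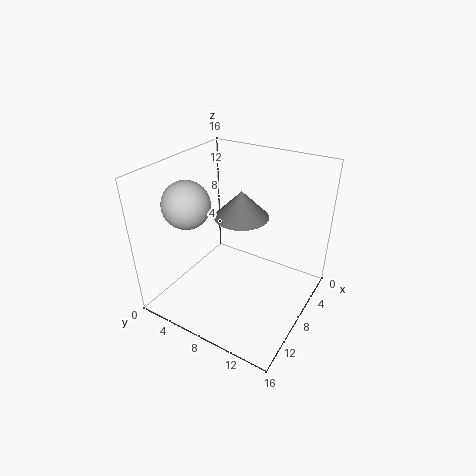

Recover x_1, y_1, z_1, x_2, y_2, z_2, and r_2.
x_1 = 11.5; y_1 = 4; z_1 = 12.5; x_2 = 11.5; y_2 = 10.5; z_2 = 13; r_2 = 2.5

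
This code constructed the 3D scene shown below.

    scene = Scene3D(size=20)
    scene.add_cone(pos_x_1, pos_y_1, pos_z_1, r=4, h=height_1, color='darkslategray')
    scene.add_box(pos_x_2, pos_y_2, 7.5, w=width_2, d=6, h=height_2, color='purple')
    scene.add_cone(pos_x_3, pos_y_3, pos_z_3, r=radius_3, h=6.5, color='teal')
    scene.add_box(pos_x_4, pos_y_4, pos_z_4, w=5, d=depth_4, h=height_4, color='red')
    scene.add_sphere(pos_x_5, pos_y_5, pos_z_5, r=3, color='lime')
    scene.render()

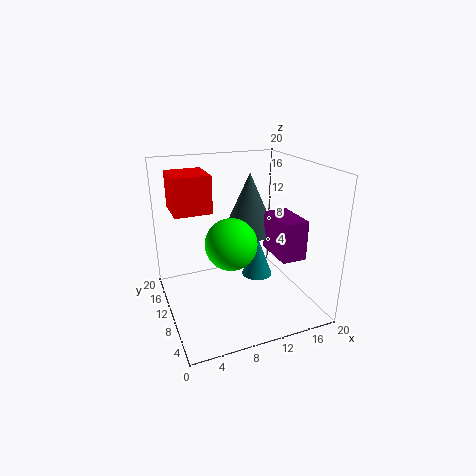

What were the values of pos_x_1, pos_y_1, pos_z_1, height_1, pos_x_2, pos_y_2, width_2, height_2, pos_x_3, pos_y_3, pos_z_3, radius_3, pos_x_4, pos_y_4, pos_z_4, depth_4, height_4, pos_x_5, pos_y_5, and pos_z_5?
pos_x_1 = 13.5, pos_y_1 = 14, pos_z_1 = 9, height_1 = 9, pos_x_2 = 14.5, pos_y_2 = 5, width_2 = 3.5, height_2 = 5.5, pos_x_3 = 15.5, pos_y_3 = 15, pos_z_3 = 0.5, radius_3 = 2.5, pos_x_4 = 1.5, pos_y_4 = 10, pos_z_4 = 14, depth_4 = 5.5, height_4 = 5, pos_x_5 = 6.5, pos_y_5 = 3.5, pos_z_5 = 12.5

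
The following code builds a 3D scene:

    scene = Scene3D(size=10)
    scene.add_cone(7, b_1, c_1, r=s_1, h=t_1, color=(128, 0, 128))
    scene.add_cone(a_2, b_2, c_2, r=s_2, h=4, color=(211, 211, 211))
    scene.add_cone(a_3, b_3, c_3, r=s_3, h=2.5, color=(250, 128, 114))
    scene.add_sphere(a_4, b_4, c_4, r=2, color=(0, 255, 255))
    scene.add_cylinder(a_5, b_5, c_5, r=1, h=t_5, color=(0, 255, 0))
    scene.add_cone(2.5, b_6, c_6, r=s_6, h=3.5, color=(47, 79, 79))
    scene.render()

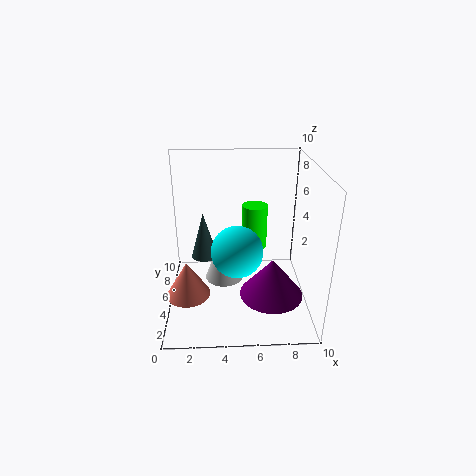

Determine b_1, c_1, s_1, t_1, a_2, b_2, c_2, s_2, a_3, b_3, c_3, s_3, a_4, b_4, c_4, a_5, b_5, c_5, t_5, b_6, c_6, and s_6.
b_1 = 2; c_1 = 2.5; s_1 = 2; t_1 = 2.5; a_2 = 4; b_2 = 7; c_2 = 0.5; s_2 = 1.5; a_3 = 1.5; b_3 = 3.5; c_3 = 1.5; s_3 = 1.5; a_4 = 5; b_4 = 6.5; c_4 = 3; a_5 = 6.5; b_5 = 8.5; c_5 = 2.5; t_5 = 3.5; b_6 = 7; c_6 = 2.5; s_6 = 1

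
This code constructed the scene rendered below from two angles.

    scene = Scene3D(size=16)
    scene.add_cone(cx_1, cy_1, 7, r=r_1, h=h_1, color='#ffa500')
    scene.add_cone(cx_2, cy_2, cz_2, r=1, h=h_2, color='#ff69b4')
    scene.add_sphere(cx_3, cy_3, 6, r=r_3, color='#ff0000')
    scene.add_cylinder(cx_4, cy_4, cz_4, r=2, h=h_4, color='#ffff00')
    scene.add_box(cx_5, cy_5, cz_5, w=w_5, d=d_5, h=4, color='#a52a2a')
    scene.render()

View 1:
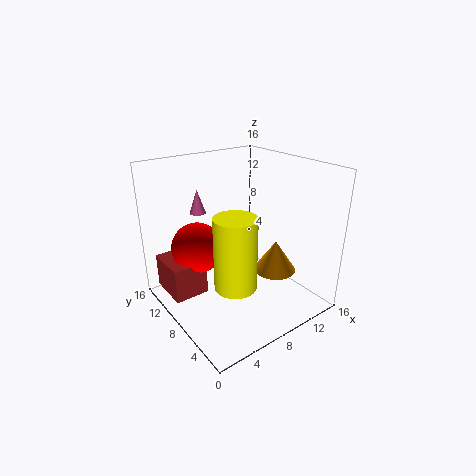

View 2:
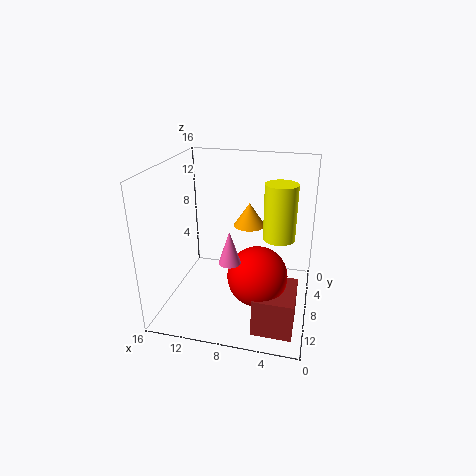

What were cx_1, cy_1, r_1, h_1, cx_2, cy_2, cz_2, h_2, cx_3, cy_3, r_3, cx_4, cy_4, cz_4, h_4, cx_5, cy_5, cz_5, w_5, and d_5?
cx_1 = 8
cy_1 = 2
r_1 = 2
h_1 = 3
cx_2 = 7
cy_2 = 15
cz_2 = 9
h_2 = 3
cx_3 = 5
cy_3 = 12
r_3 = 3
cx_4 = 4
cy_4 = 3
cz_4 = 6
h_4 = 7
cx_5 = 1
cy_5 = 10
cz_5 = 1
w_5 = 4
d_5 = 5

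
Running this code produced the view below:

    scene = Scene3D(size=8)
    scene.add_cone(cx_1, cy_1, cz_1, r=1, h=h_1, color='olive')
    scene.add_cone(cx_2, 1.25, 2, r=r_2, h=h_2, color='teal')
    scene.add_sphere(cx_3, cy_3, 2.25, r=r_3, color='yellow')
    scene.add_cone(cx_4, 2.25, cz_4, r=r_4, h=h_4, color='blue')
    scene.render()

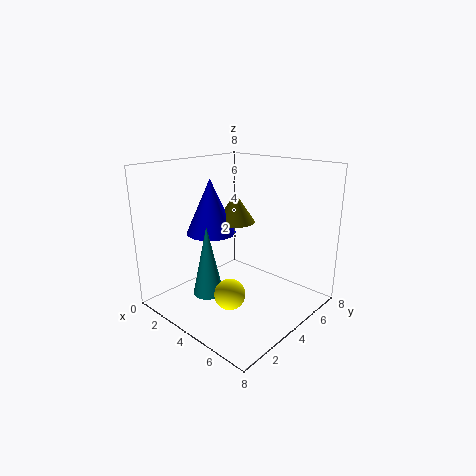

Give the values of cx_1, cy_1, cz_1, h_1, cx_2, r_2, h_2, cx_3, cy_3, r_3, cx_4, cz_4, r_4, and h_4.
cx_1 = 4.5, cy_1 = 3.25, cz_1 = 5.25, h_1 = 1.5, cx_2 = 4.5, r_2 = 0.75, h_2 = 3.5, cx_3 = 5.75, cy_3 = 1.5, r_3 = 0.75, cx_4 = 3.75, cz_4 = 4.75, r_4 = 1.25, h_4 = 2.75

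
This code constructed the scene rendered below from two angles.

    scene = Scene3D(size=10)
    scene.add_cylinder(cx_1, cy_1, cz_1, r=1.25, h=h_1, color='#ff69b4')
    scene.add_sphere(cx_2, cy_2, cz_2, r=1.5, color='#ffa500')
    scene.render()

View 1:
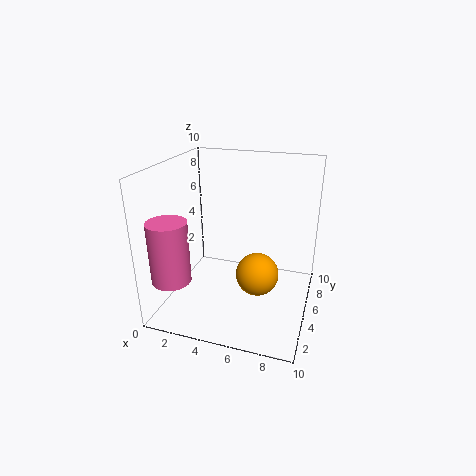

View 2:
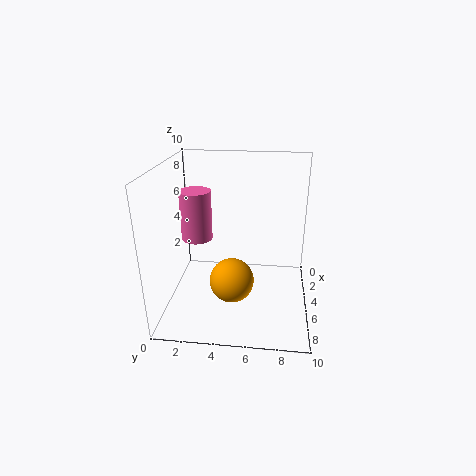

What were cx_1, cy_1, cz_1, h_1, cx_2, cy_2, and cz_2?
cx_1 = 1.75; cy_1 = 1.25; cz_1 = 3.25; h_1 = 4; cx_2 = 6.5; cy_2 = 4.75; cz_2 = 2.5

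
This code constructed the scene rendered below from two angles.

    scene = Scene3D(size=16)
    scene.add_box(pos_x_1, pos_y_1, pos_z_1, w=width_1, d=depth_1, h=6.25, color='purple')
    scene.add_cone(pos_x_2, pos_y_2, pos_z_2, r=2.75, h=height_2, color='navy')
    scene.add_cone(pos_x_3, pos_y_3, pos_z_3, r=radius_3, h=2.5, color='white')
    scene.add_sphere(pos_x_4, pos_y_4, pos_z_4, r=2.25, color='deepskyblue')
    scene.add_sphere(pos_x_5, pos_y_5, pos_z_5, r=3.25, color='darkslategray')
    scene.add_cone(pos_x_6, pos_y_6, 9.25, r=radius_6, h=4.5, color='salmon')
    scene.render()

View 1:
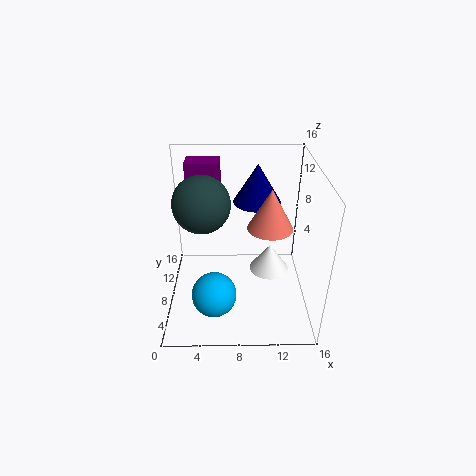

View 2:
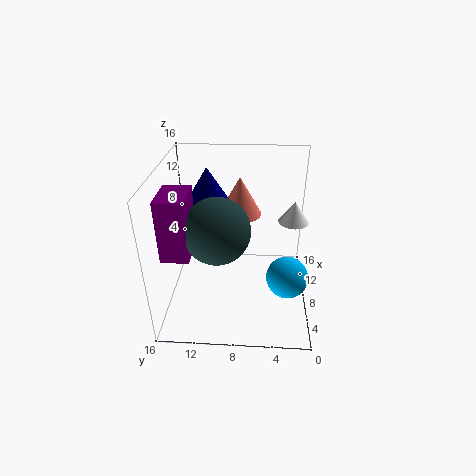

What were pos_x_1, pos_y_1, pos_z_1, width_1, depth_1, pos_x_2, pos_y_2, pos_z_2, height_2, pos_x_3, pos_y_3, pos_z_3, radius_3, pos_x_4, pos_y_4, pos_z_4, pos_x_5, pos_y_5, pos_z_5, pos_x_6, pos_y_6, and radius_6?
pos_x_1 = 2, pos_y_1 = 12.25, pos_z_1 = 8.75, width_1 = 4, depth_1 = 2.75, pos_x_2 = 10.25, pos_y_2 = 11.5, pos_z_2 = 10.75, height_2 = 4.5, pos_x_3 = 10.75, pos_y_3 = 1.75, pos_z_3 = 8.75, radius_3 = 1.75, pos_x_4 = 5.5, pos_y_4 = 2.5, pos_z_4 = 4.75, pos_x_5 = 4, pos_y_5 = 9.75, pos_z_5 = 11.25, pos_x_6 = 11.5, pos_y_6 = 8, radius_6 = 2.5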